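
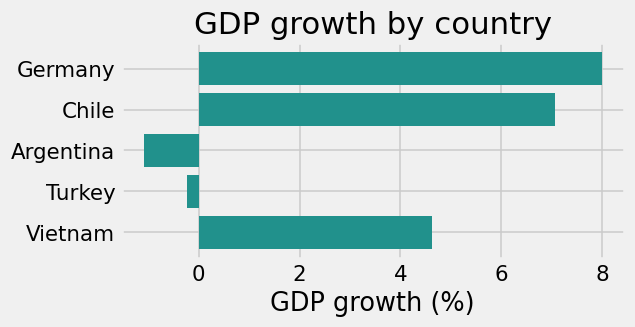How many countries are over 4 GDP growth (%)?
3

Above 4: Germany, Chile, Vietnam.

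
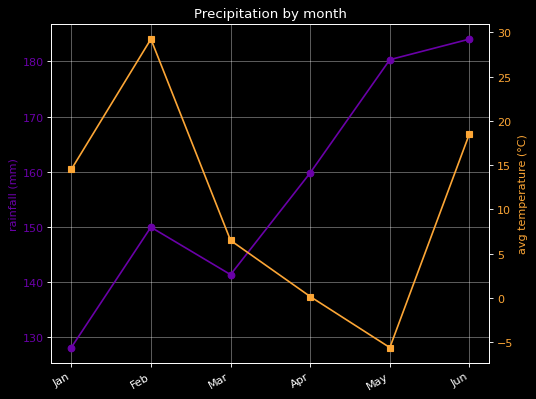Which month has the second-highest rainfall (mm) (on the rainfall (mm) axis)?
Top 3 (on the rainfall (mm) axis): Jun ≈ 185, May ≈ 180, Apr ≈ 160.

May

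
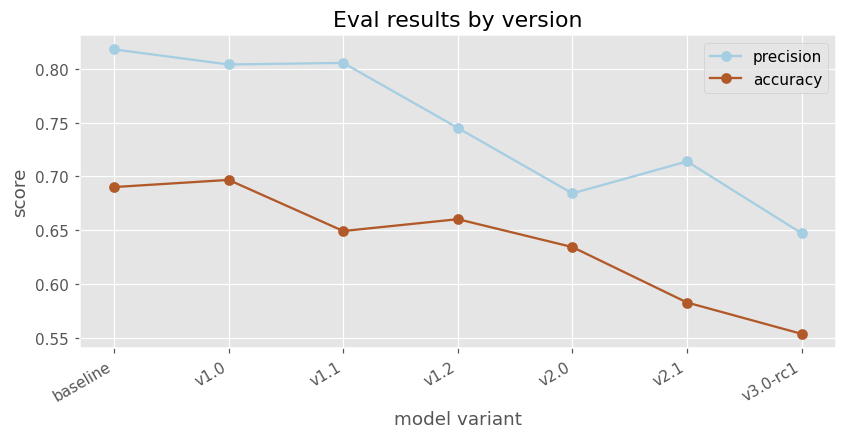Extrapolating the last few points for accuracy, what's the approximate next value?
Last three: 0.65, 0.60, 0.55 → slope ≈ -0.05/step → next ≈ 0.5.

≈ 0.5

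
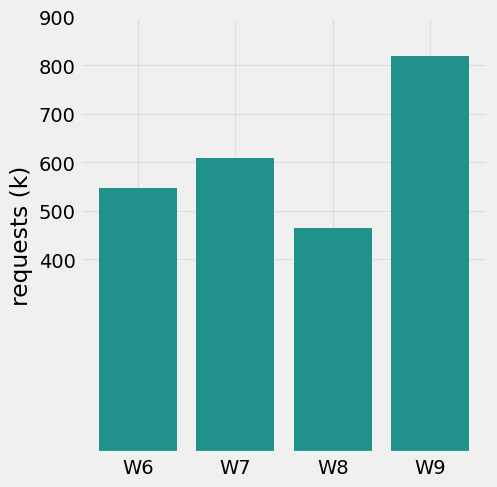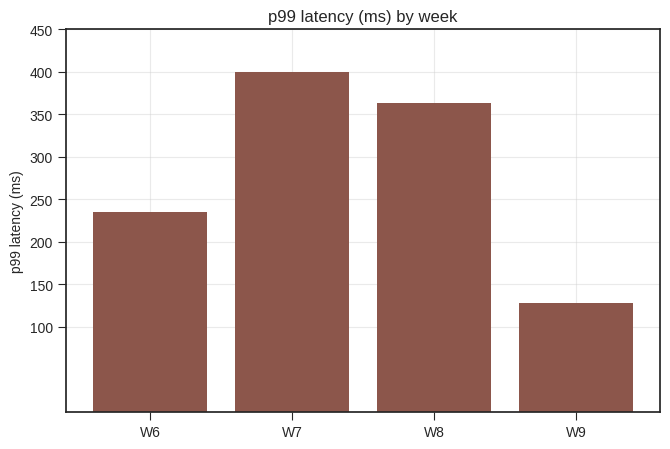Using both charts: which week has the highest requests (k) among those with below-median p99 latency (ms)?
Chart 2 median p99 latency (ms) ≈ 300; below-median weeks: W6, W9. Among those, W9 has the highest requests (k) (≈ 800).

W9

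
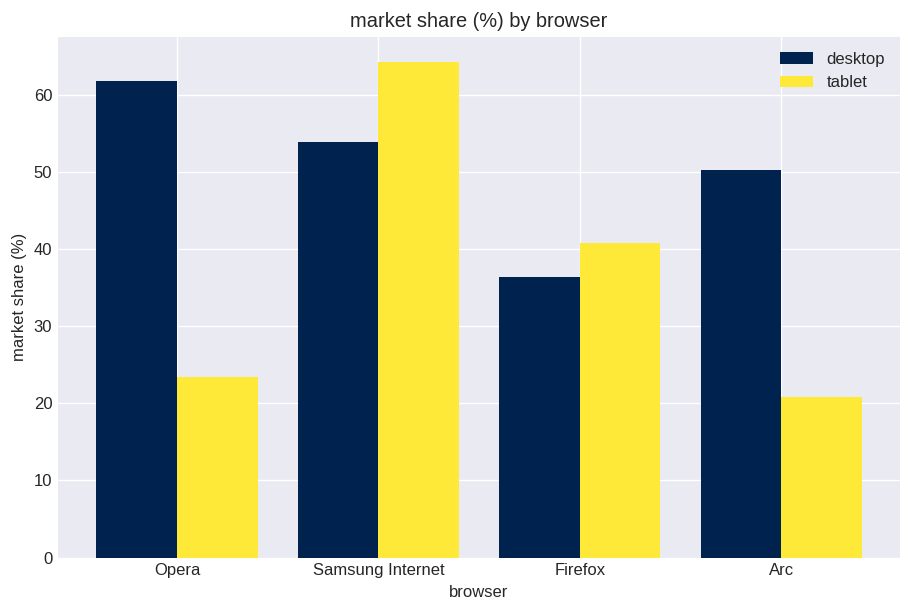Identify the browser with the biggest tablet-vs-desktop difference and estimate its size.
Opera: tablet ≈ 20, desktop ≈ 60 → gap ≈ 40. Next-largest (Arc) is only ≈ 30.

Opera, ≈ 40 %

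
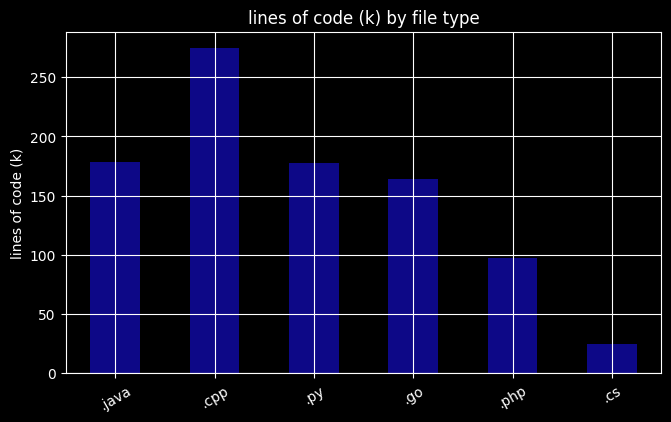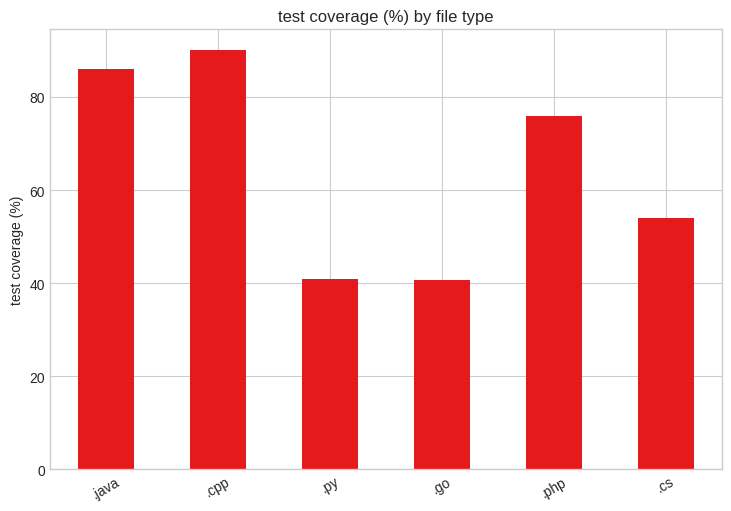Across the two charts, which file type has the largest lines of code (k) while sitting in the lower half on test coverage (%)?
Chart 2 median test coverage (%) ≈ 70; below-median file types: .py, .go, .cs. Among those, .py has the highest lines of code (k) (≈ 200).

.py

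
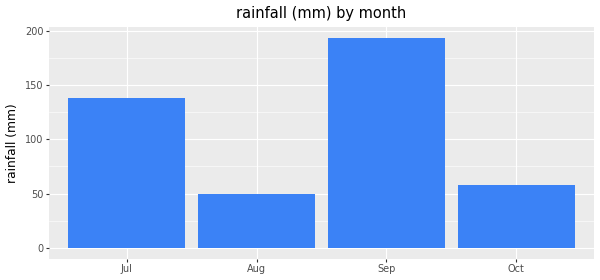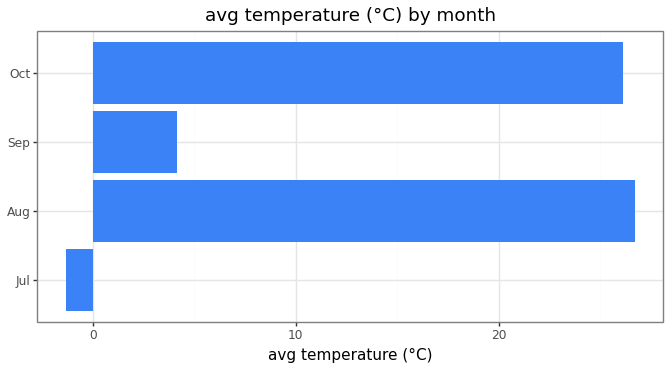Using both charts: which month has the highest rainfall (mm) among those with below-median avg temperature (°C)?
Chart 2 median avg temperature (°C) ≈ 15; below-median months: Jul, Sep. Among those, Sep has the highest rainfall (mm) (≈ 200).

Sep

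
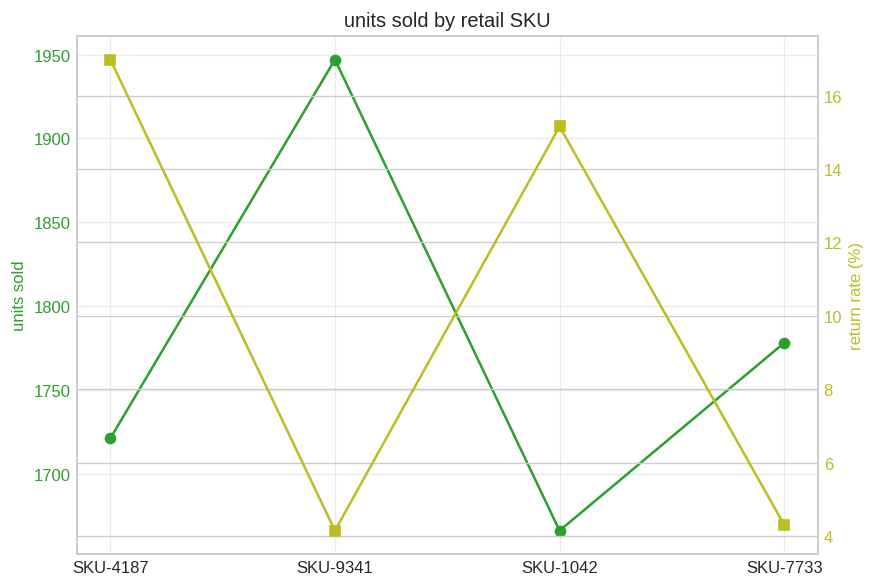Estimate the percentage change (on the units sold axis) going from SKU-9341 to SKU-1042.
≈ -14.1%

SKU-9341 ≈ 1950, SKU-1042 ≈ 1675; (1675 − 1950) / 1950 ≈ -14.1%.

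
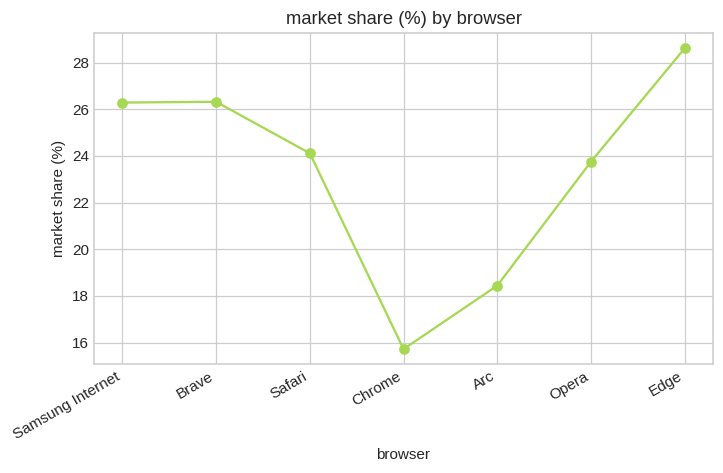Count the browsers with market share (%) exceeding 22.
Above 22: Samsung Internet, Brave, Safari, Opera, Edge.

5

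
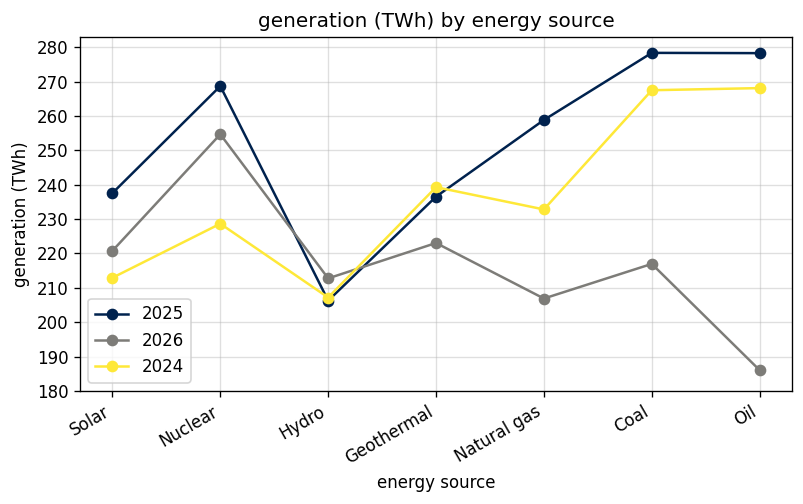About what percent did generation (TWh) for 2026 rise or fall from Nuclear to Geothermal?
≈ -12%

Nuclear ≈ 250, Geothermal ≈ 220; (220 − 250) / 250 ≈ -12%.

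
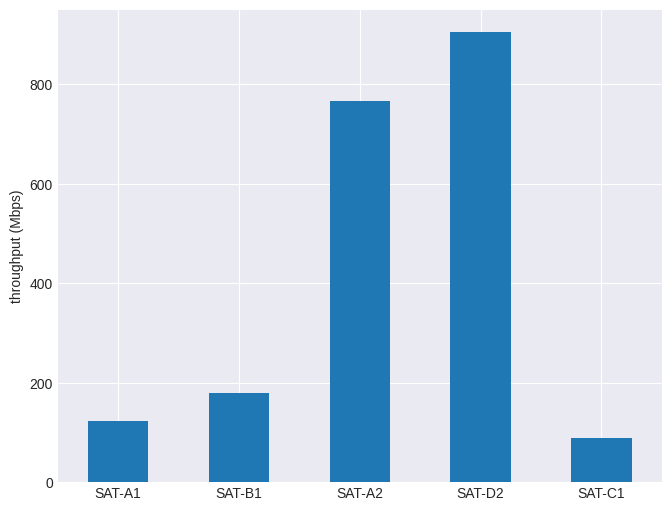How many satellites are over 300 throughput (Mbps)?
2

Above 300: SAT-A2, SAT-D2.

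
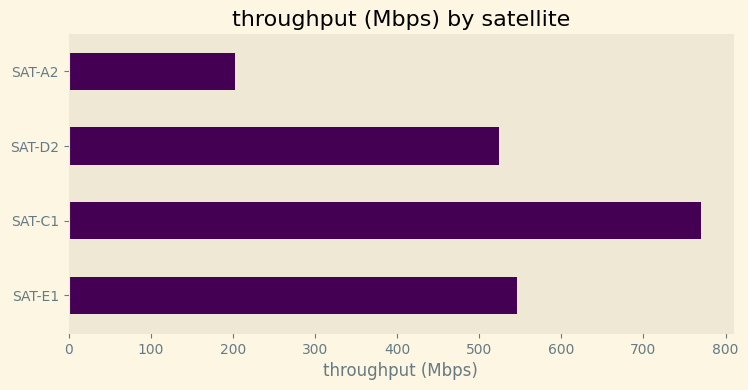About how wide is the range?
≈ 600

Max SAT-C1 ≈ 800, min SAT-A2 ≈ 200; range ≈ 600.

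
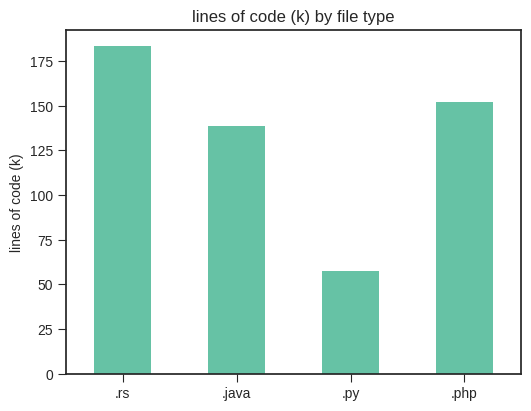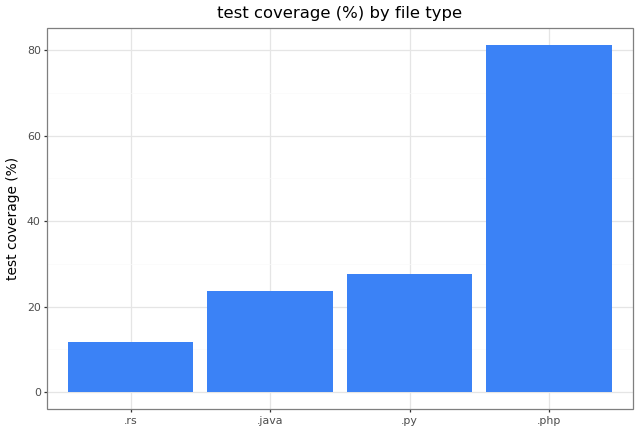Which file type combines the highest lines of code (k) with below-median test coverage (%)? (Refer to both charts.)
Chart 2 median test coverage (%) ≈ 30; below-median file types: .rs, .java. Among those, .rs has the highest lines of code (k) (≈ 180).

.rs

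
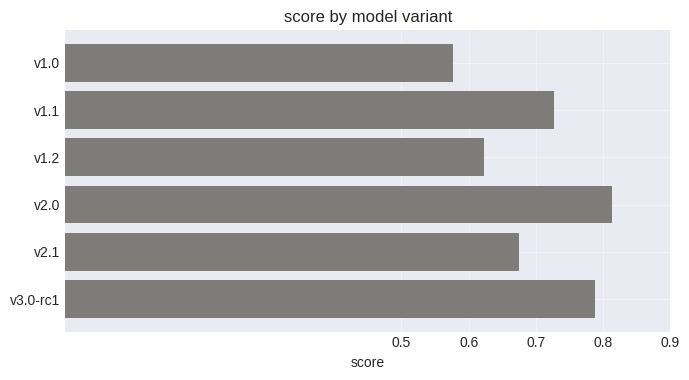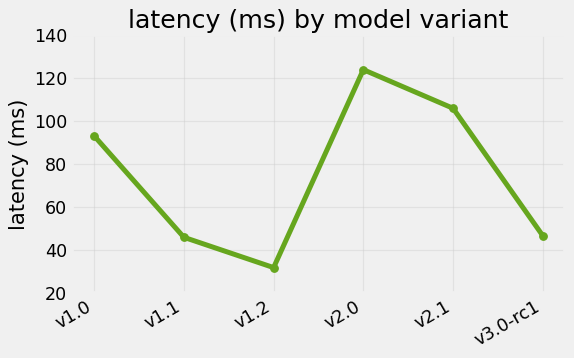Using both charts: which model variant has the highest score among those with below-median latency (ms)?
Chart 2 median latency (ms) ≈ 60; below-median model variants: v1.1, v1.2, v3.0-rc1. Among those, v3.0-rc1 has the highest score (≈ 0.8).

v3.0-rc1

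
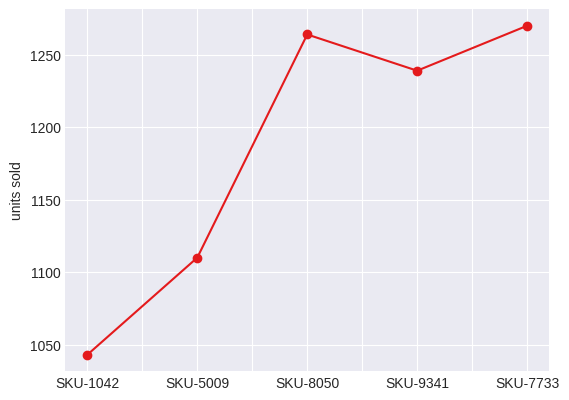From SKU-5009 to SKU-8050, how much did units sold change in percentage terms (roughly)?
≈ +12.5%

SKU-5009 ≈ 1120, SKU-8050 ≈ 1260; (1260 − 1120) / 1120 ≈ +12.5%.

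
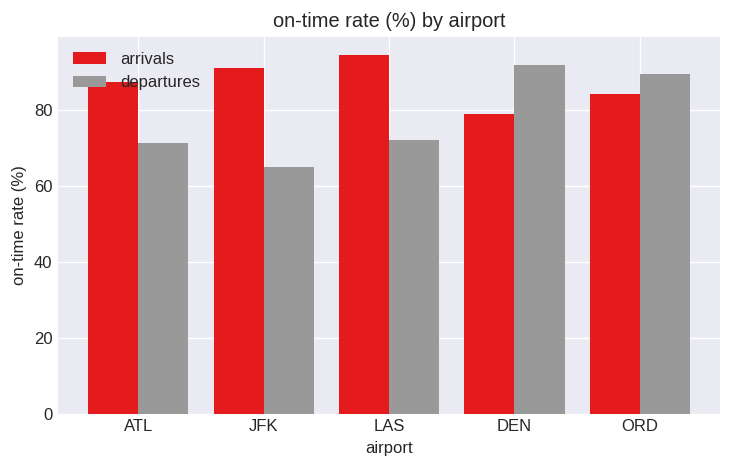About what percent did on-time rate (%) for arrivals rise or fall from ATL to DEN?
ATL ≈ 90, DEN ≈ 80; (80 − 90) / 90 ≈ -11.1%.

≈ -11.1%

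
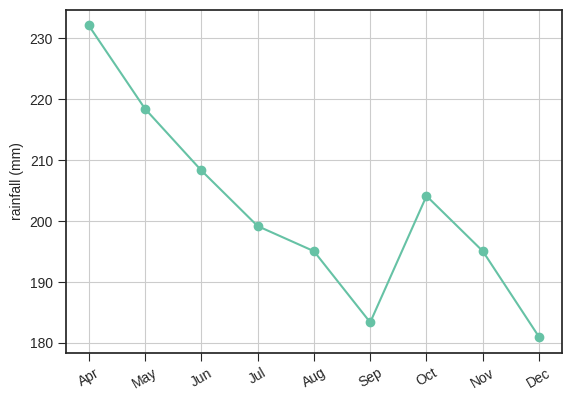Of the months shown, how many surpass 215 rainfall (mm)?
2

Above 215: Apr, May.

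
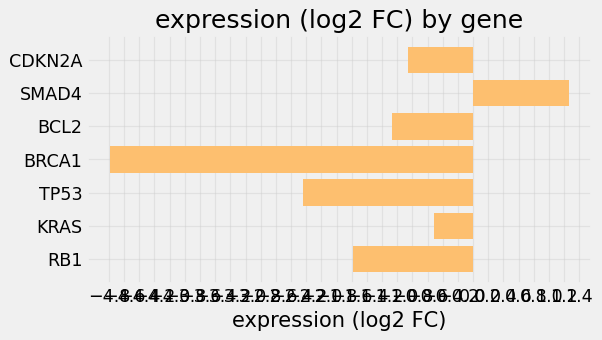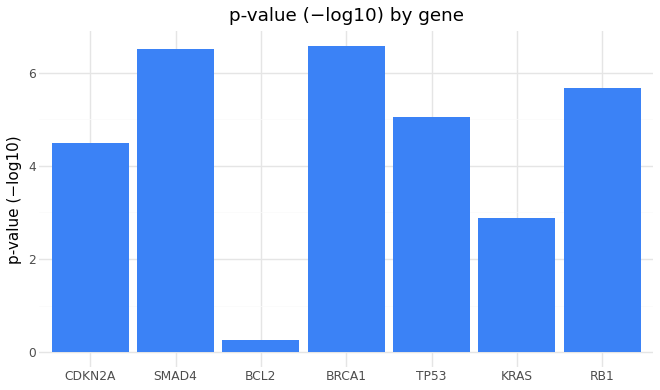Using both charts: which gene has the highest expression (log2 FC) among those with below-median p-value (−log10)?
KRAS

Chart 2 median p-value (−log10) ≈ 5; below-median genes: CDKN2A, BCL2, KRAS. Among those, KRAS has the highest expression (log2 FC) (≈ -0.6).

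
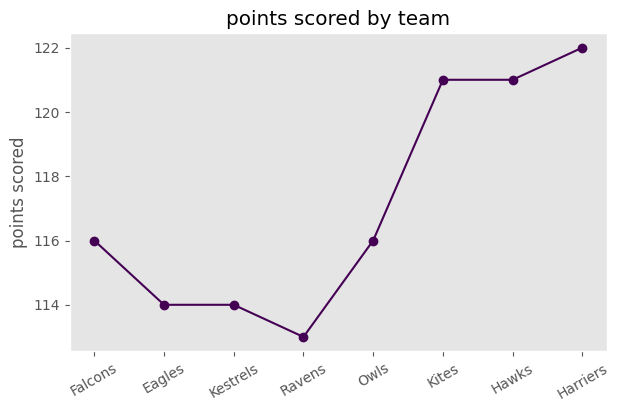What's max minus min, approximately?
≈ 9

Max Harriers ≈ 122, min Ravens ≈ 113; range ≈ 9.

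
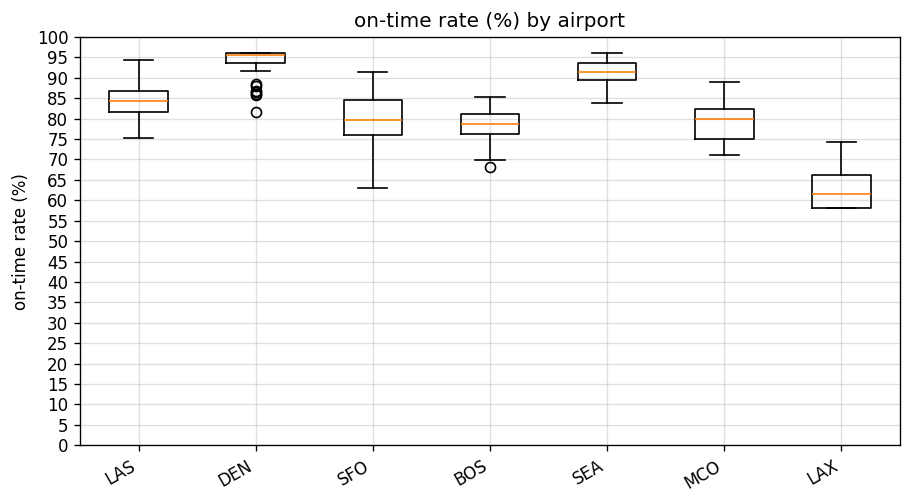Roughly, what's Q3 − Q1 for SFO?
≈ 10

Q3 ≈ 85, Q1 ≈ 75; IQR ≈ 10.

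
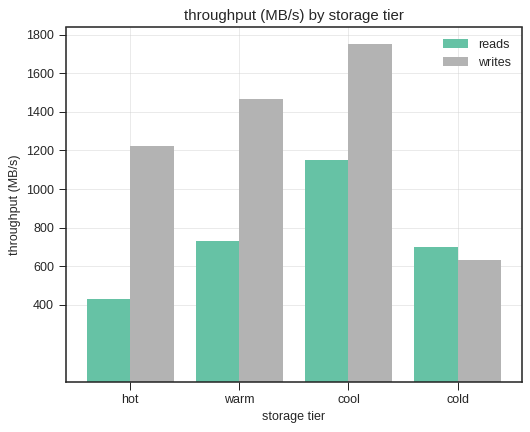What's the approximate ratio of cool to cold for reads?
cool ≈ 1200, cold ≈ 800; 1200/800 ≈ 1.5.

≈ 1.5×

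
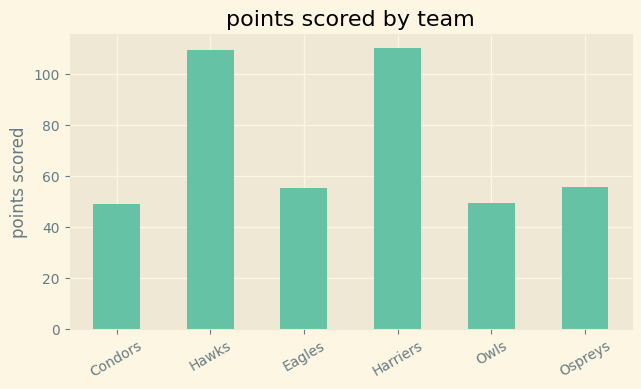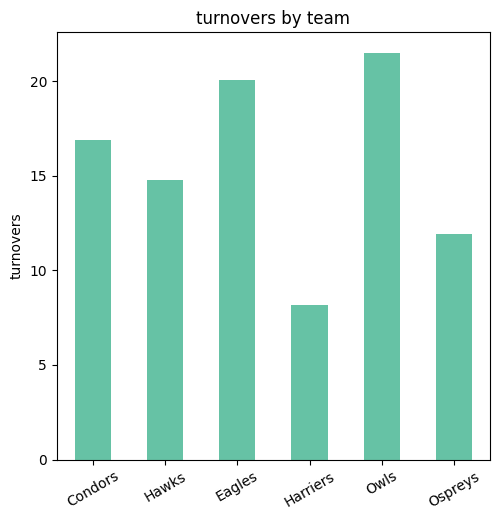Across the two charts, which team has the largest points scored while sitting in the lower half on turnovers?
Harriers

Chart 2 median turnovers ≈ 16; below-median teams: Hawks, Harriers, Ospreys. Among those, Harriers has the highest points scored (≈ 120).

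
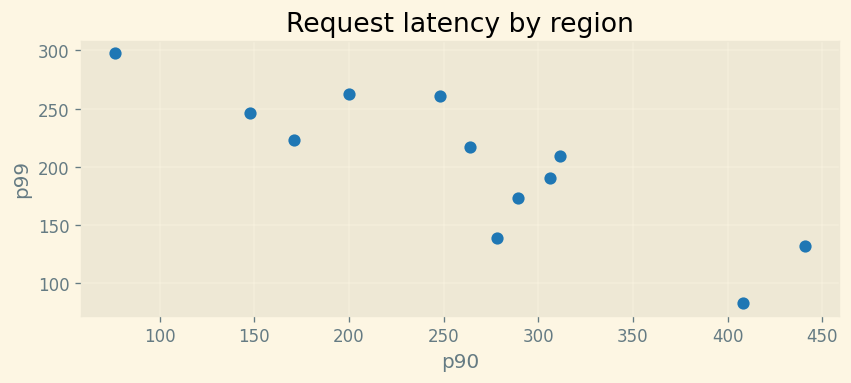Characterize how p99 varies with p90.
Points are negatively correlated; strong (|r| ≈ 0.9).

negative, strong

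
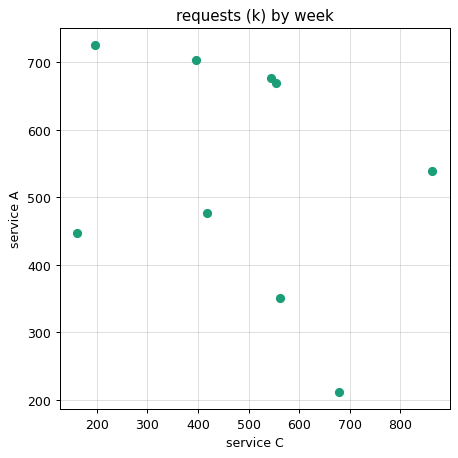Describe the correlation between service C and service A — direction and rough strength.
negative, weak

Points are negatively correlated; weak (|r| ≈ 0.3).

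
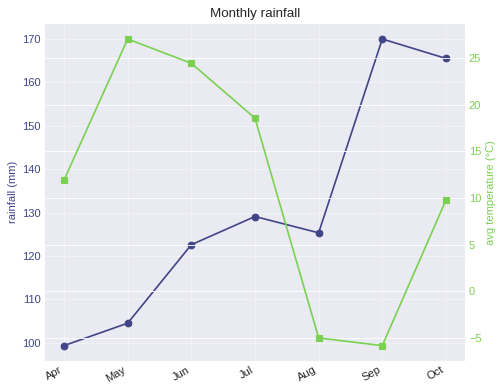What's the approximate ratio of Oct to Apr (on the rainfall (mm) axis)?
≈ 1.7×

Oct ≈ 170, Apr ≈ 100; 170/100 ≈ 1.7.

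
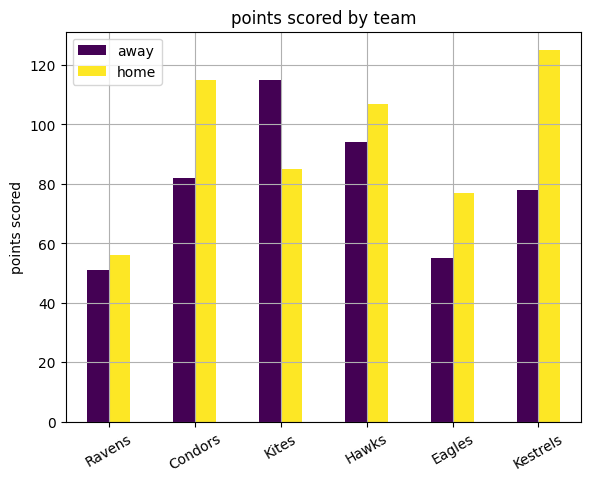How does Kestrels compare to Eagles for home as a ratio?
≈ 1.5×

Kestrels ≈ 120, Eagles ≈ 80; 120/80 ≈ 1.5.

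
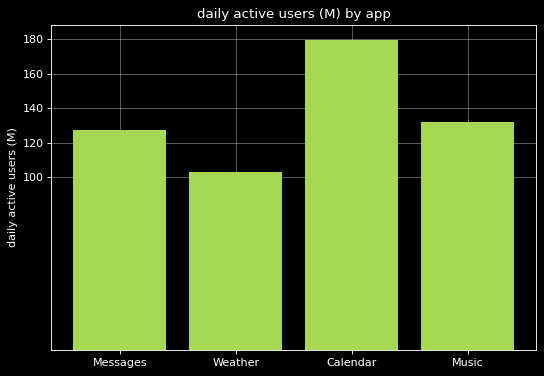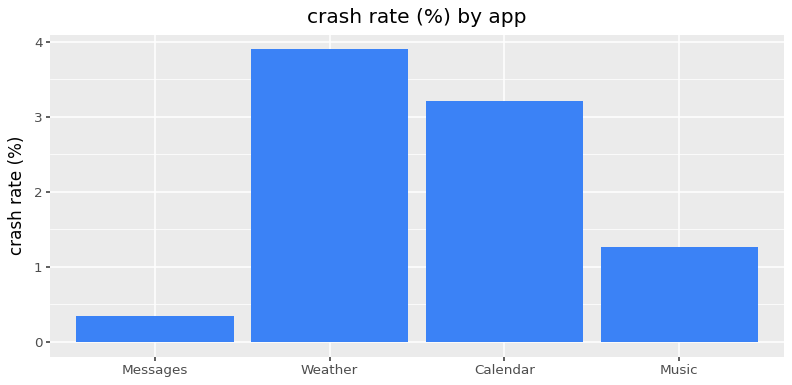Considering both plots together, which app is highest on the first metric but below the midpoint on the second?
Chart 2 median crash rate (%) ≈ 2; below-median apps: Messages, Music. Among those, Music has the highest daily active users (M) (≈ 140).

Music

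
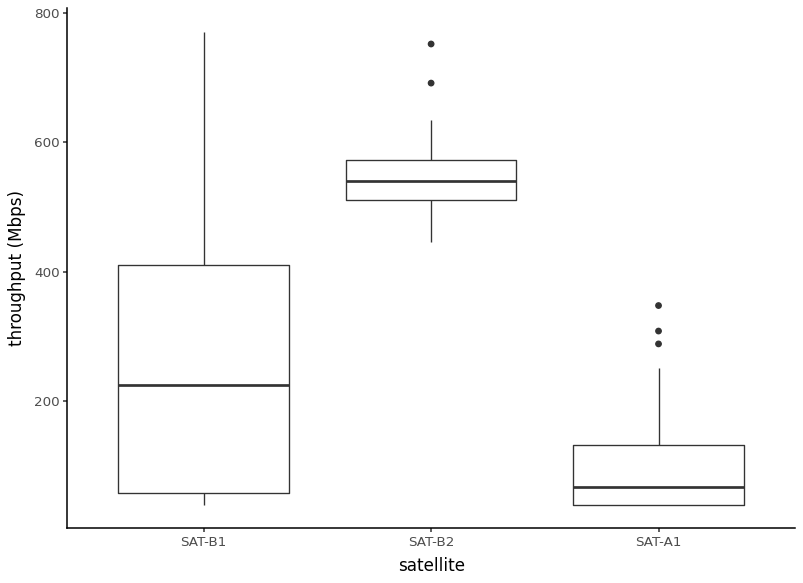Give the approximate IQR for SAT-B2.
≈ 50

Q3 ≈ 550, Q1 ≈ 500; IQR ≈ 50.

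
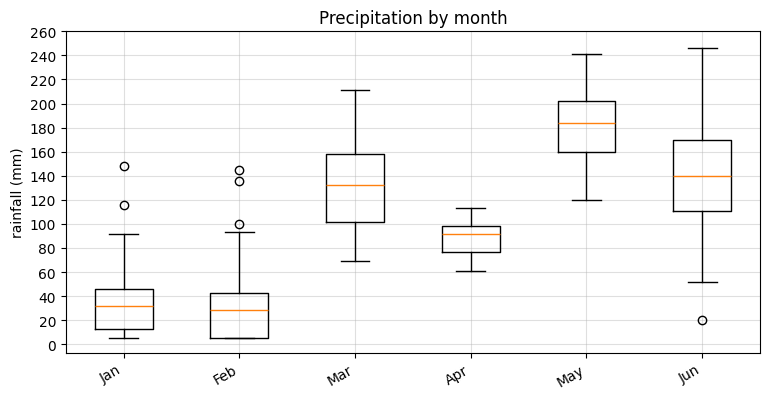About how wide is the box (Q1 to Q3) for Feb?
Q3 ≈ 40, Q1 ≈ 0; IQR ≈ 40.

≈ 40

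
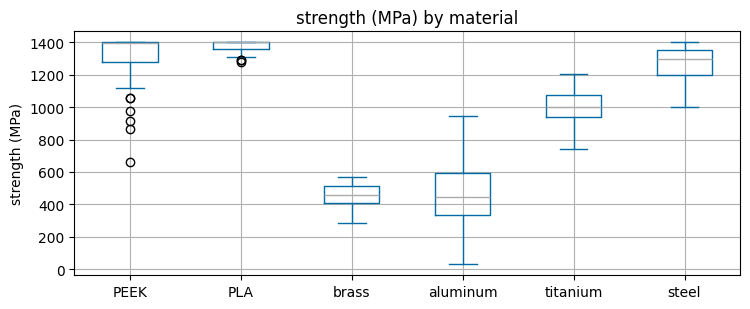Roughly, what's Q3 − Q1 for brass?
Q3 ≈ 500, Q1 ≈ 400; IQR ≈ 100.

≈ 100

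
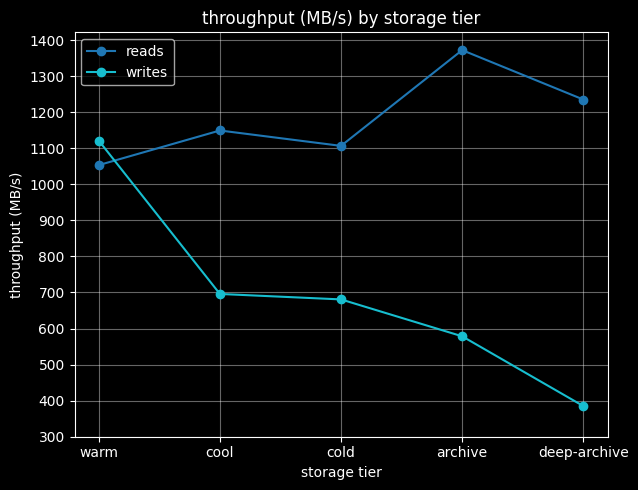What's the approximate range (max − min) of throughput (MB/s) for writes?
≈ 700

Max warm ≈ 1100, min deep-archive ≈ 400; range ≈ 700.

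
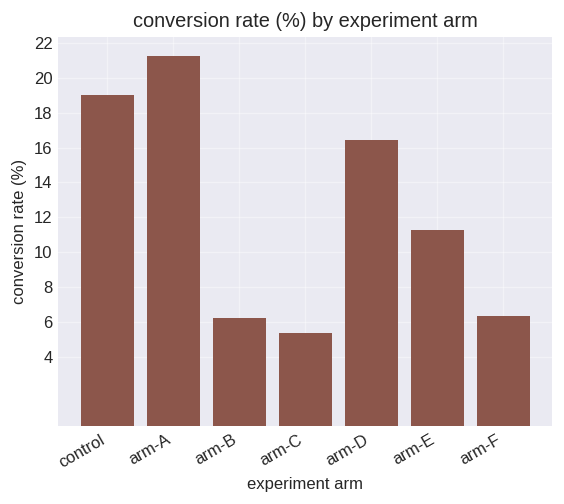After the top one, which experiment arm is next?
control

Top 3: arm-A ≈ 22, control ≈ 18, arm-D ≈ 16.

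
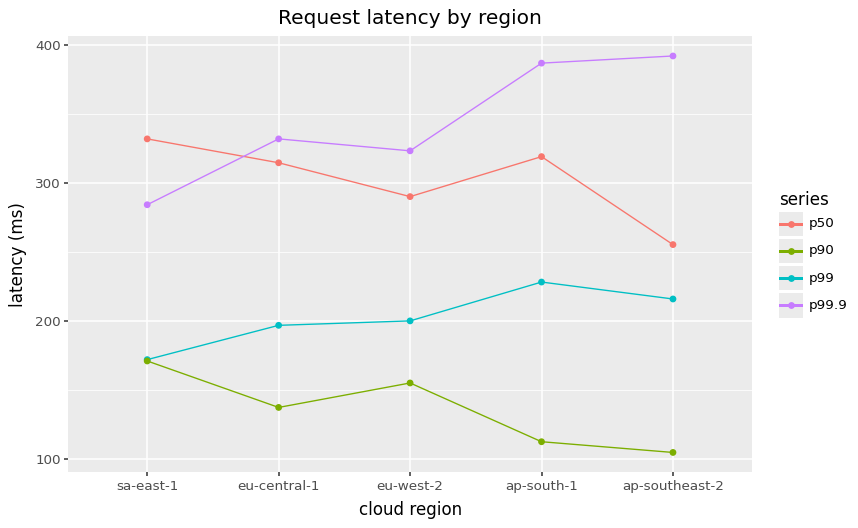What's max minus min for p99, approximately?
≈ 50

Max ap-south-1 ≈ 225, min sa-east-1 ≈ 175; range ≈ 50.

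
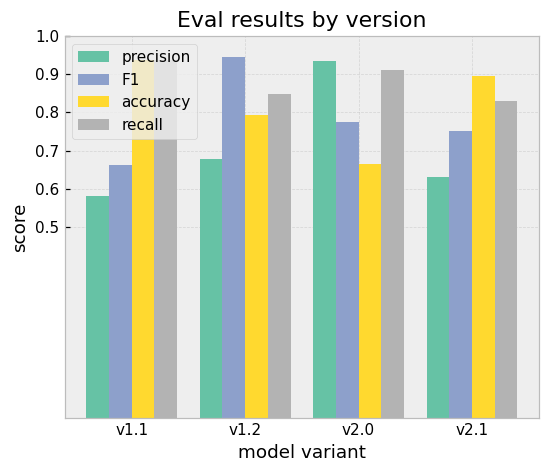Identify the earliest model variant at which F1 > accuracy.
v1.2

v1.1: F1 ≈ 0.7 vs accuracy ≈ 0.9 (not yet); v1.2: F1 ≈ 0.9 vs accuracy ≈ 0.8 (first crossover).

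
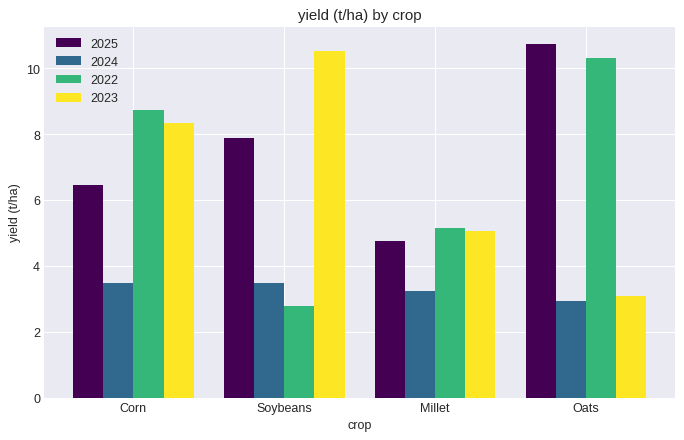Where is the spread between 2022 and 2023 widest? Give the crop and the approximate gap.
Soybeans: 2022 ≈ 3, 2023 ≈ 11 → gap ≈ 8. Next-largest (Oats) is only ≈ 7.

Soybeans, ≈ 8 t/ha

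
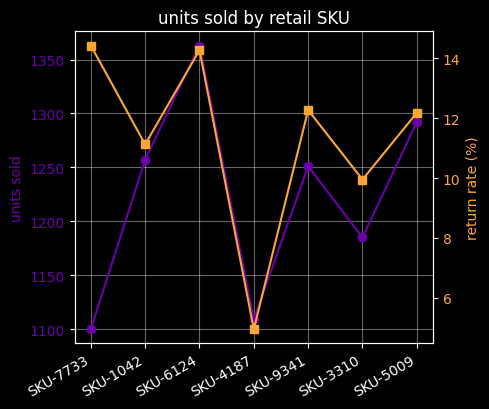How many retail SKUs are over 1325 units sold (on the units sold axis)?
Above 1325: SKU-6124.

1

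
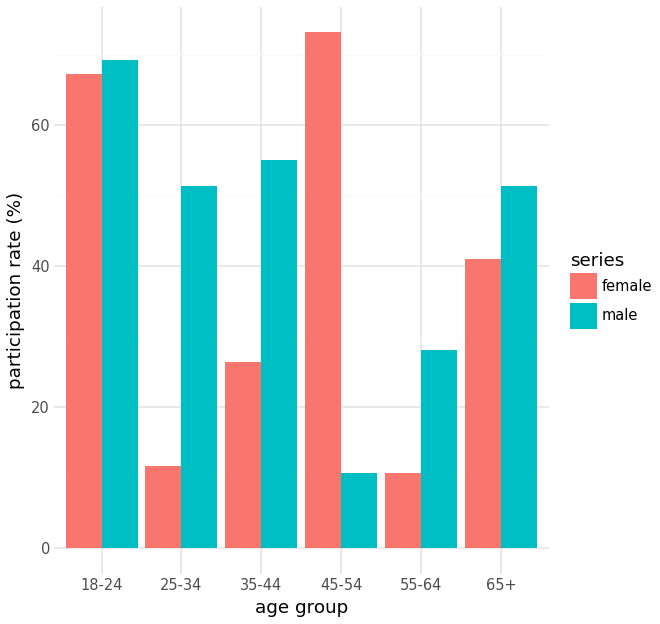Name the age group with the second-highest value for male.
Top 3 for male: 18-24 ≈ 70, 35-44 ≈ 60, 65+ ≈ 50.

35-44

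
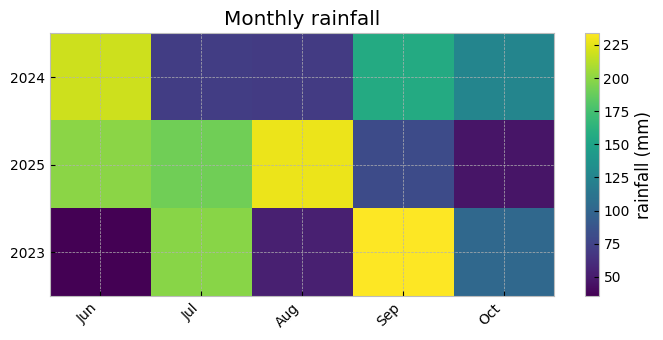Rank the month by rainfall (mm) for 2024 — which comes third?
Oct

Top 4 for 2024: Jun ≈ 220, Sep ≈ 160, Oct ≈ 120, Jul ≈ 80.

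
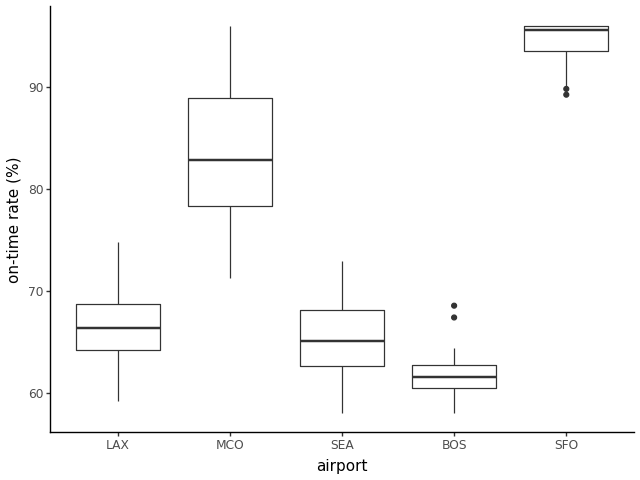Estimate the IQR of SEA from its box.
≈ 5

Q3 ≈ 70, Q1 ≈ 65; IQR ≈ 5.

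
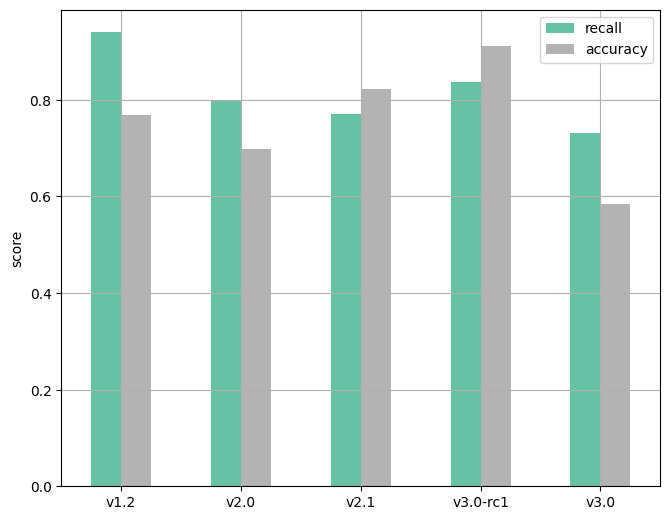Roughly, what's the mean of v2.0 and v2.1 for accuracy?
(0.7 + 0.8) / 2 ≈ 0.75.

≈ 0.75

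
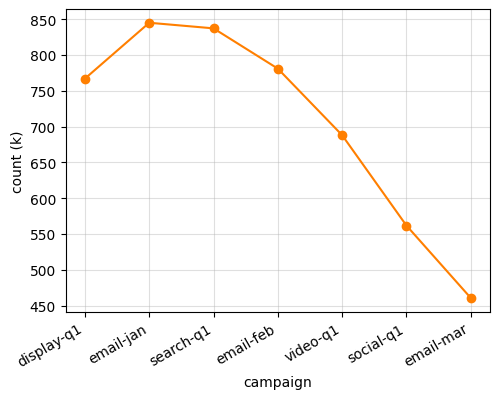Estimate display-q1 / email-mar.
display-q1 ≈ 750, email-mar ≈ 450; 750/450 ≈ 1.67.

≈ 1.67×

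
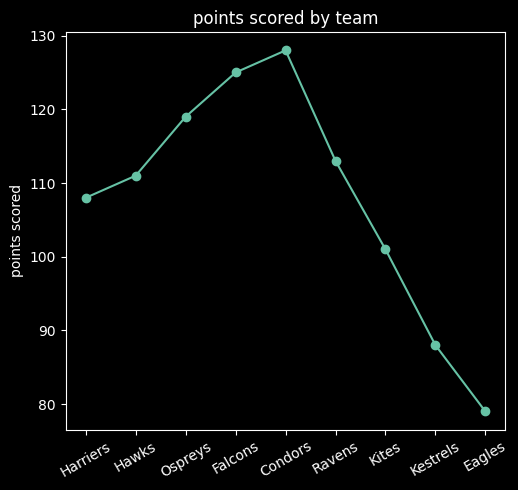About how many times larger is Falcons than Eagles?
Falcons ≈ 125, Eagles ≈ 80; 125/80 ≈ 1.56.

≈ 1.56×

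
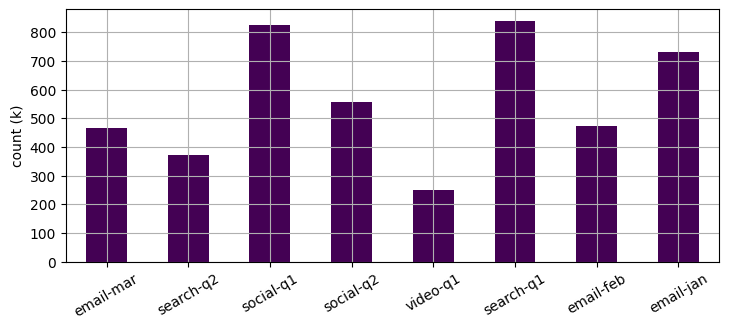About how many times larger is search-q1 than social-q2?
≈ 1.33×

search-q1 ≈ 800, social-q2 ≈ 600; 800/600 ≈ 1.33.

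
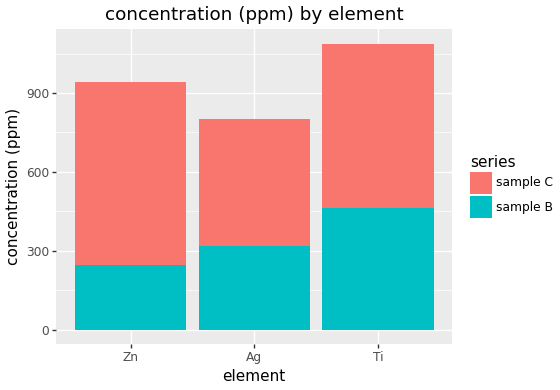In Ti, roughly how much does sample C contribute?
≈ 600

sample C top ≈ 1100, bottom ≈ 500; segment ≈ 600.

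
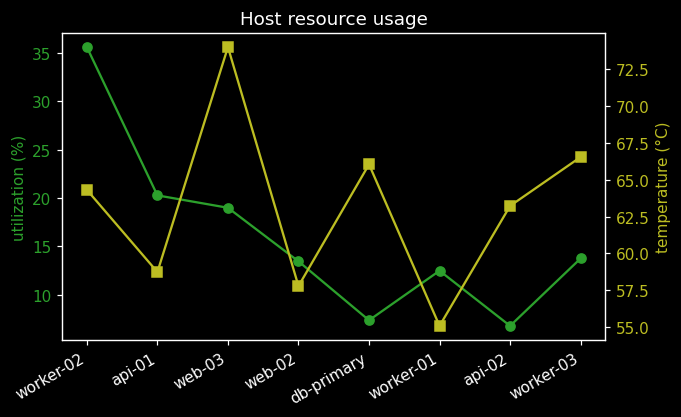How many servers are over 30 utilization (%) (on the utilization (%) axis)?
Above 30: worker-02.

1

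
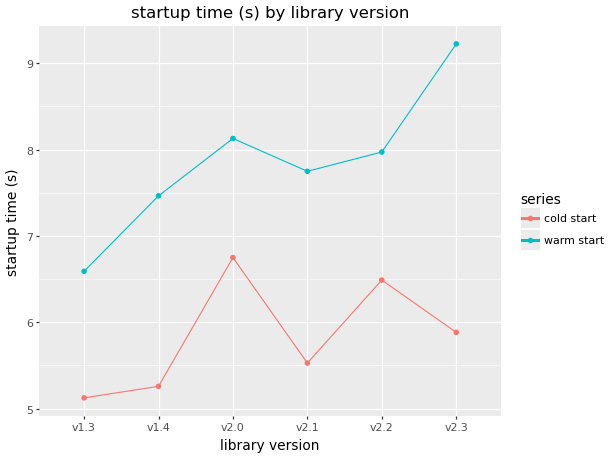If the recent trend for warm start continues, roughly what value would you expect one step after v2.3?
Last three: 7.5, 8.0, 9.0 → slope ≈ 0.75/step → next ≈ 9.75.

≈ 9.75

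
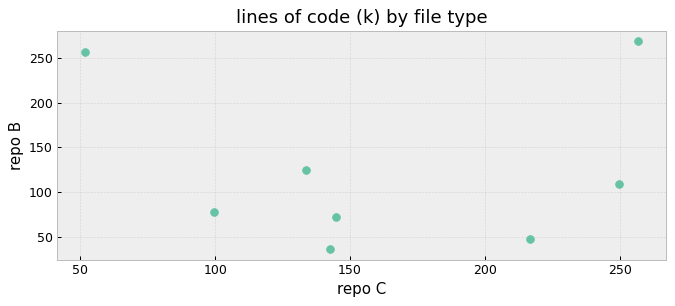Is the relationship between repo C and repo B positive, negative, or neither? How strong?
no clear correlation

Points are roughly uncorrelated; weak (|r| ≈ 0.0).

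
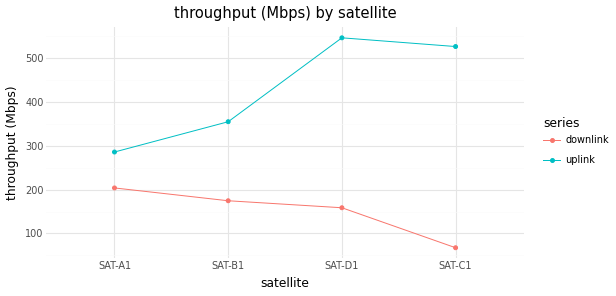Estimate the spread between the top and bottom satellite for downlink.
≈ 150

Max SAT-A1 ≈ 200, min SAT-C1 ≈ 50; range ≈ 150.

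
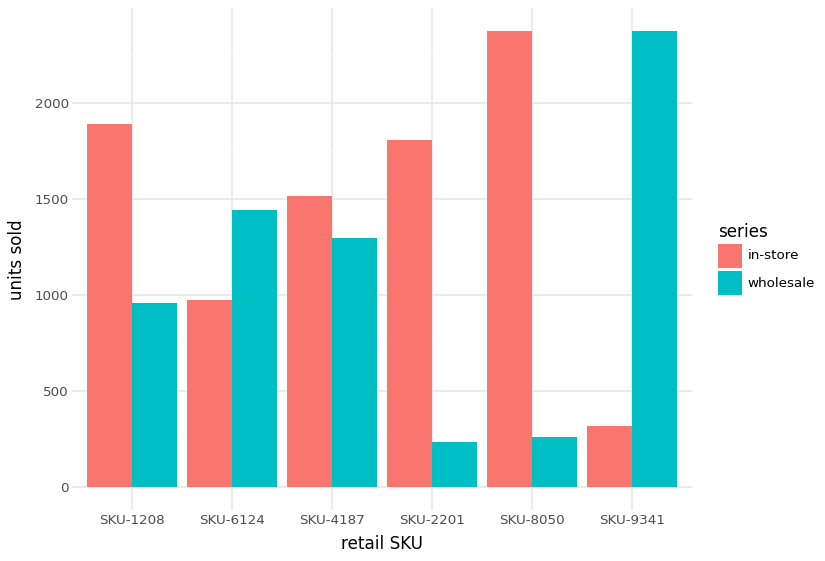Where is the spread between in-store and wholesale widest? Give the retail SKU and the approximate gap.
SKU-8050: in-store ≈ 2400, wholesale ≈ 200 → gap ≈ 2200. Next-largest (SKU-9341) is only ≈ 2000.

SKU-8050, ≈ 2200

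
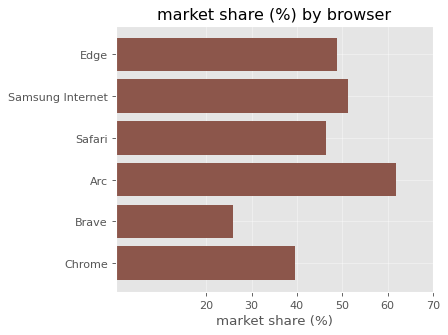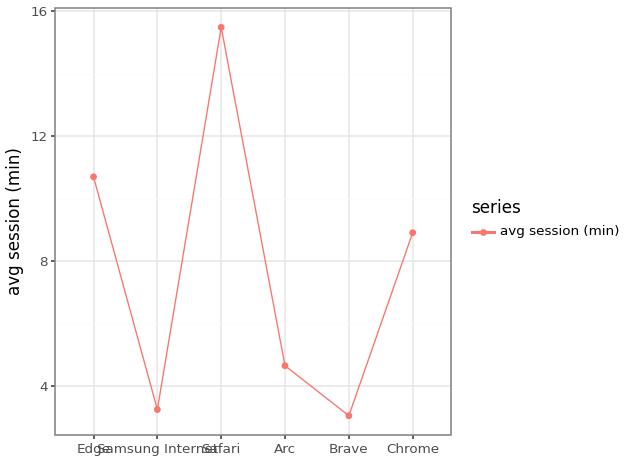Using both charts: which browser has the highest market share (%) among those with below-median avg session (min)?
Arc

Chart 2 median avg session (min) ≈ 6; below-median browsers: Samsung Internet, Arc, Brave. Among those, Arc has the highest market share (%) (≈ 60).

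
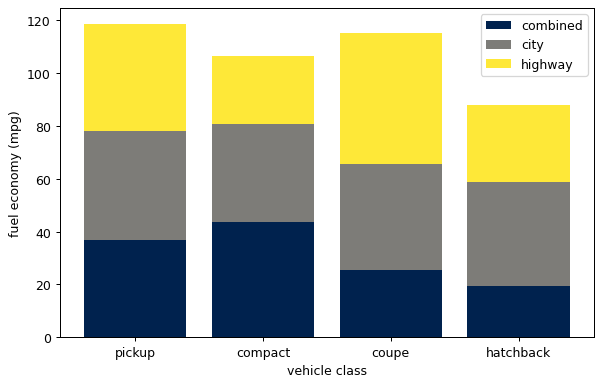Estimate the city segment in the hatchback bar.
city top ≈ 60, bottom ≈ 20; segment ≈ 40.

≈ 40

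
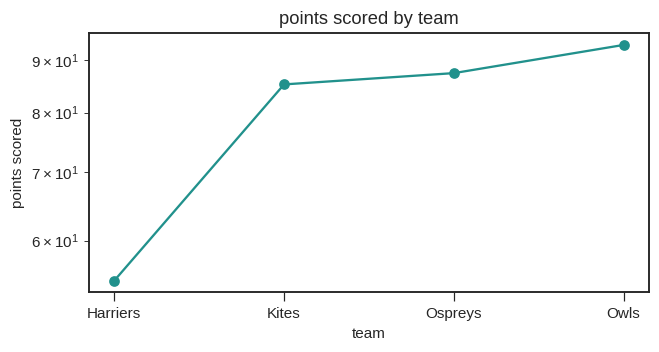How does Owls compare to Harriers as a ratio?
Owls ≈ 95, Harriers ≈ 55; 95/55 ≈ 1.73.

≈ 1.73×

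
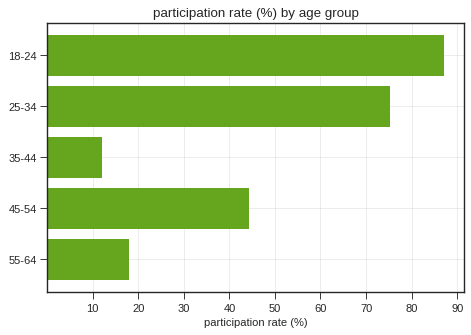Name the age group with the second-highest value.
25-34

Top 3: 18-24 ≈ 90, 25-34 ≈ 80, 45-54 ≈ 40.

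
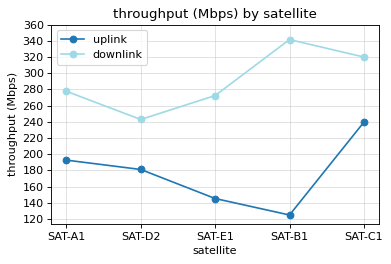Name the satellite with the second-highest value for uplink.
SAT-A1

Top 3 for uplink: SAT-C1 ≈ 240, SAT-A1 ≈ 200, SAT-D2 ≈ 180.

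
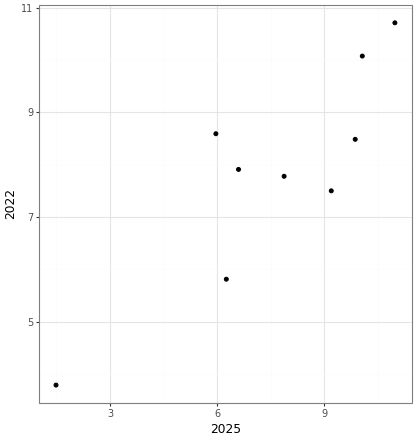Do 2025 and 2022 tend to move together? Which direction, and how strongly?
Points are positively correlated; strong (|r| ≈ 0.9).

positive, strong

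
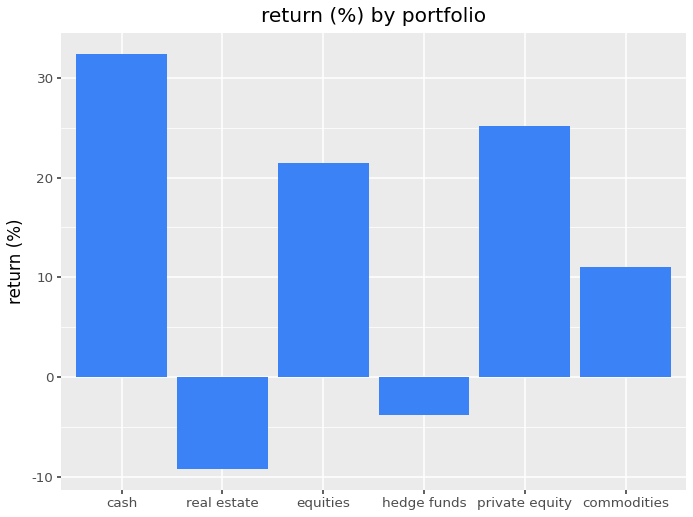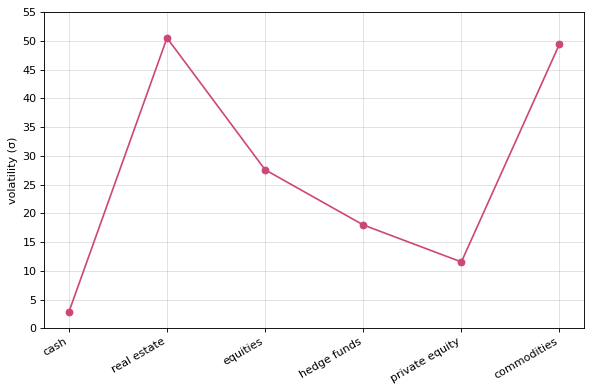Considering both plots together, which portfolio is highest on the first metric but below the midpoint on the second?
Chart 2 median volatility (σ) ≈ 25; below-median portfolios: cash, hedge funds, private equity. Among those, cash has the highest return (%) (≈ 30).

cash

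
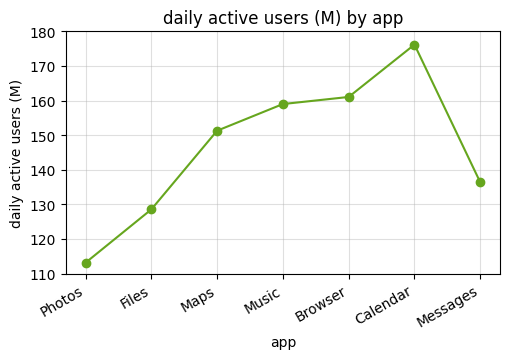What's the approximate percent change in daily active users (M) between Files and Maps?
≈ +15.4%

Files ≈ 130, Maps ≈ 150; (150 − 130) / 130 ≈ +15.4%.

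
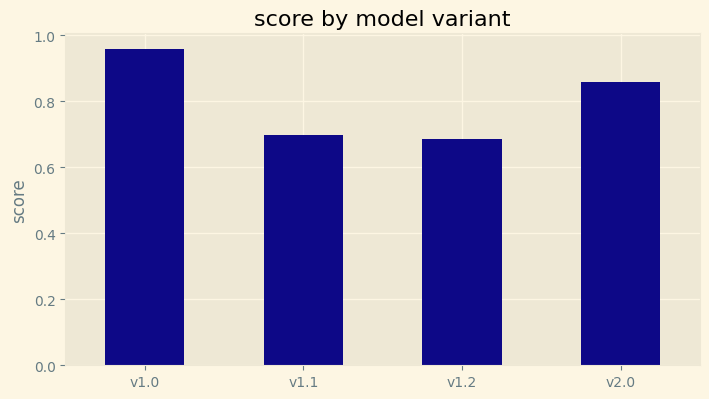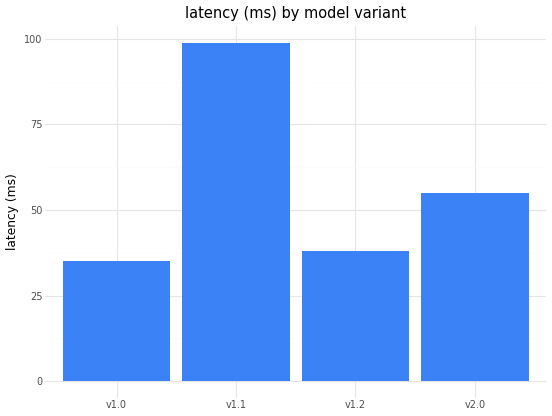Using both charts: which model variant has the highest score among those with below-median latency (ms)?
v1.0

Chart 2 median latency (ms) ≈ 50; below-median model variants: v1.0, v1.2. Among those, v1.0 has the highest score (≈ 1).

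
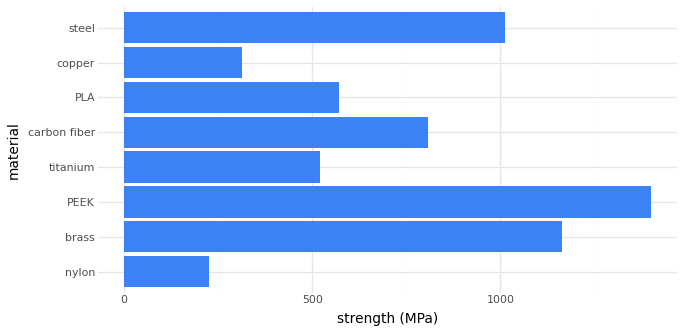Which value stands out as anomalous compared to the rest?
PEEK

PEEK ≈ 1400; the rest sit between ≈ 200 and ≈ 1200.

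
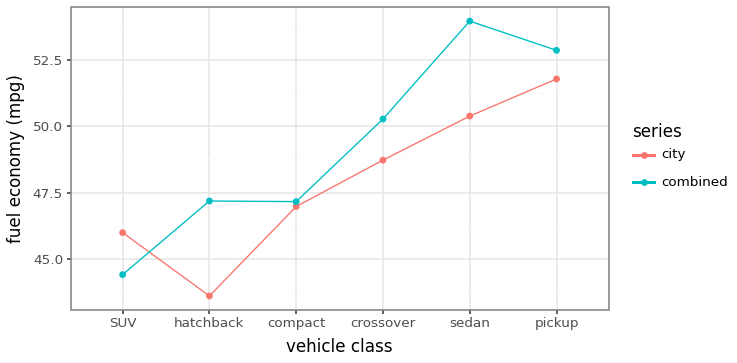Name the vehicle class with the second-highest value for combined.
pickup

Top 3 for combined: sedan ≈ 54, pickup ≈ 53, crossover ≈ 50.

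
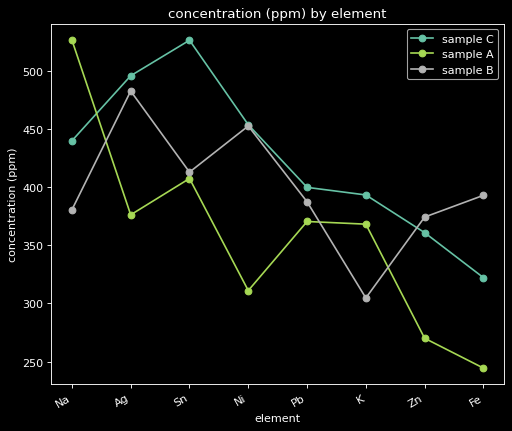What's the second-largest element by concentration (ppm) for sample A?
Top 3 for sample A: Na ≈ 525, Sn ≈ 400, Ag ≈ 375.

Sn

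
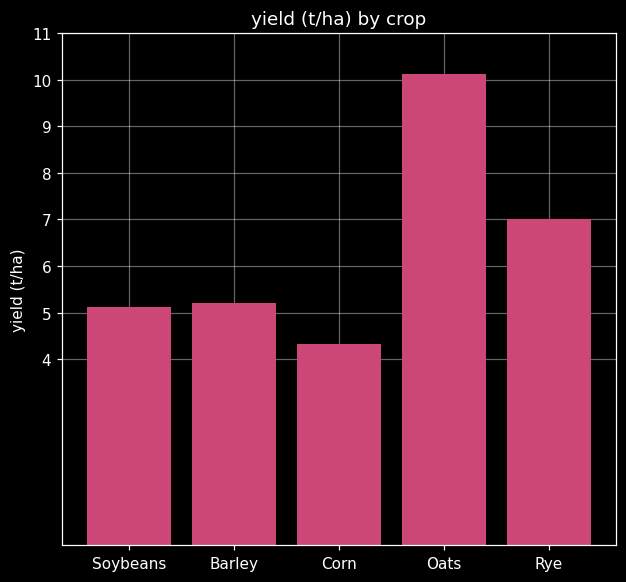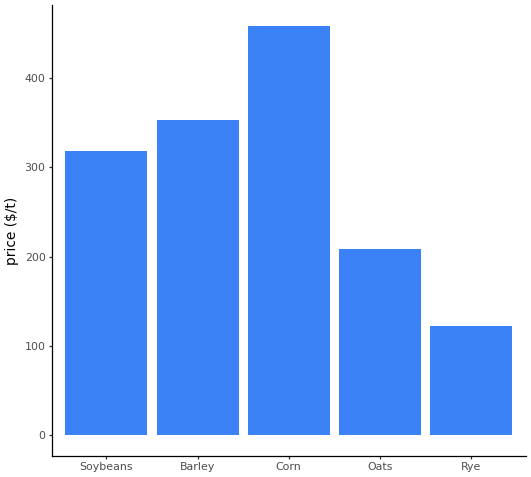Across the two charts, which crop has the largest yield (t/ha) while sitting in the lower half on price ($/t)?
Chart 2 median price ($/t) ≈ 300; below-median crops: Oats, Rye. Among those, Oats has the highest yield (t/ha) (≈ 10).

Oats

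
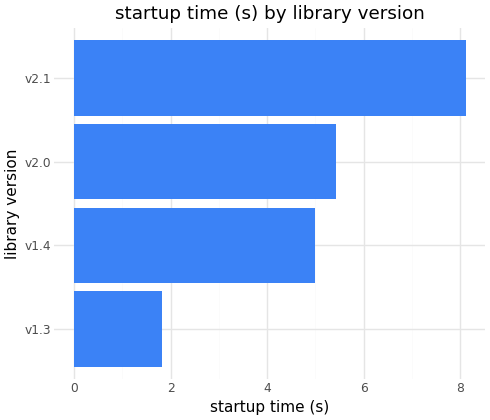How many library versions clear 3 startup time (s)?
Above 3: v1.4, v2.0, v2.1.

3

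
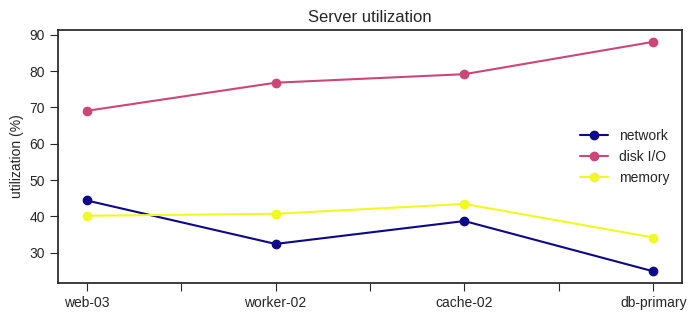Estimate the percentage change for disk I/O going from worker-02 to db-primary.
≈ +12.5%

worker-02 ≈ 80, db-primary ≈ 90; (90 − 80) / 80 ≈ +12.5%.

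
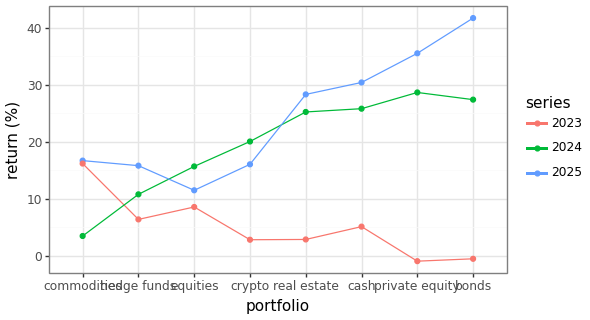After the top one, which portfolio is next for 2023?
Top 3 for 2023: commodities ≈ 15, equities ≈ 10, hedge funds ≈ 5.

equities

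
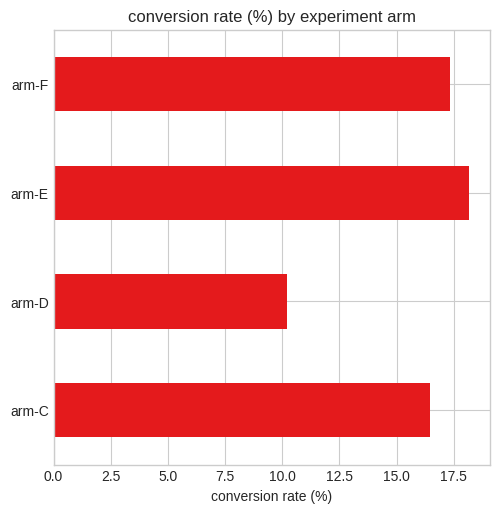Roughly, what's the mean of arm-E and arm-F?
(18 + 18) / 2 ≈ 18.

≈ 18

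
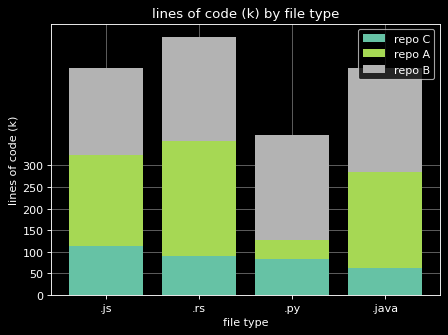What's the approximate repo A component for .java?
≈ 250

repo A top ≈ 300, bottom ≈ 50; segment ≈ 250.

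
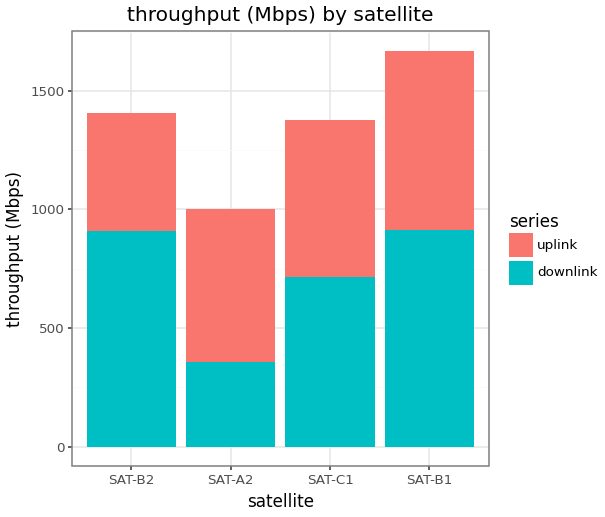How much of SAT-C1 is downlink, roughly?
downlink top ≈ 800, bottom ≈ 0; segment ≈ 800.

≈ 800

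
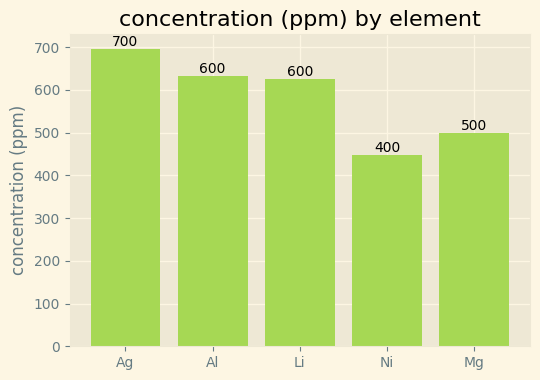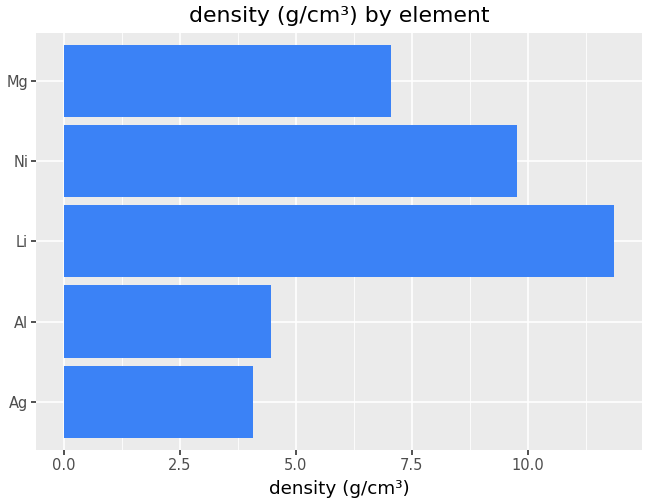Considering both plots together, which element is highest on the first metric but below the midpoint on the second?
Chart 2 median density (g/cm³) ≈ 8; below-median elements: Ag, Al. Among those, Ag has the highest concentration (ppm) (≈ 700).

Ag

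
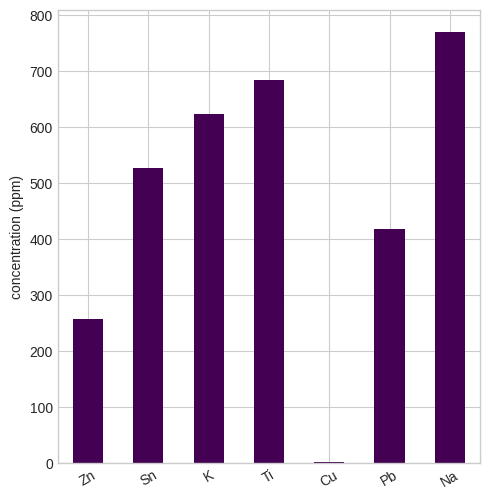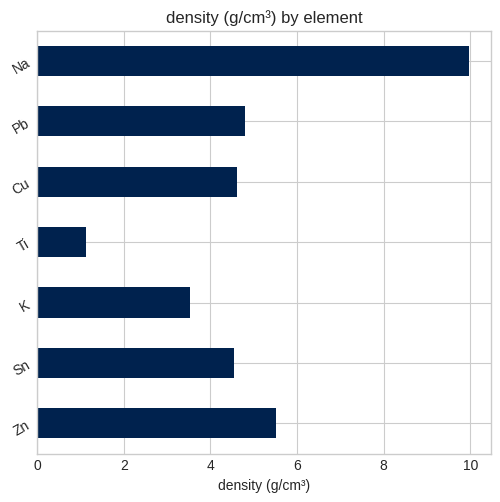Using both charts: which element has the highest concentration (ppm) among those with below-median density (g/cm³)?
Ti

Chart 2 median density (g/cm³) ≈ 5; below-median elements: Sn, K, Ti. Among those, Ti has the highest concentration (ppm) (≈ 700).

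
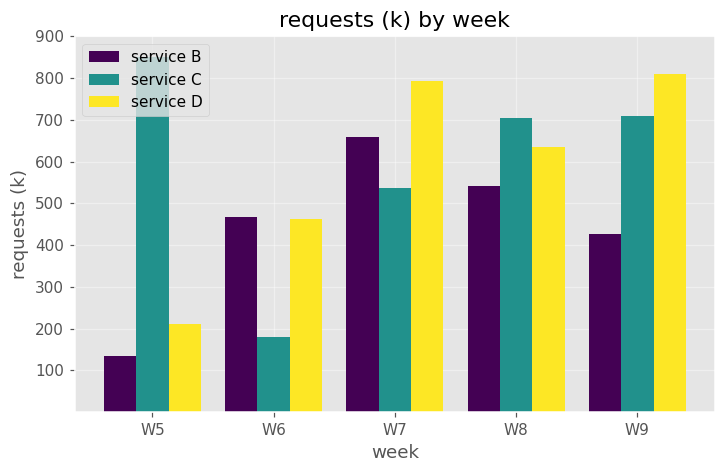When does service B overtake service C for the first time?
W6

W5: service B ≈ 100 vs service C ≈ 900 (not yet); W6: service B ≈ 500 vs service C ≈ 200 (first crossover).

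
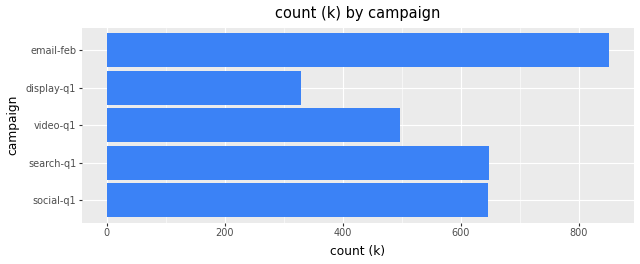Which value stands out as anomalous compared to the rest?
display-q1

display-q1 ≈ 300; the rest sit between ≈ 500 and ≈ 800.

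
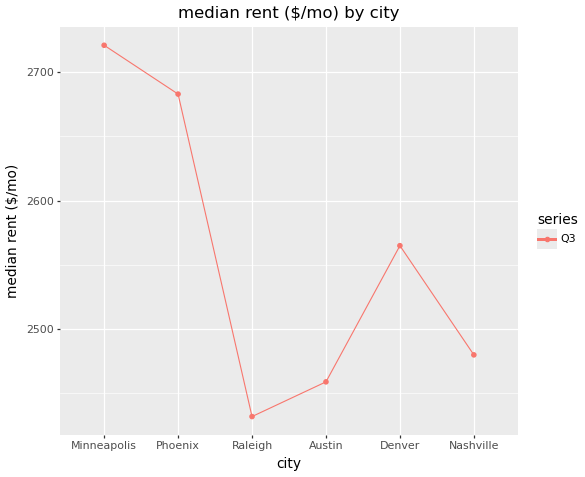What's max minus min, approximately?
Max Minneapolis ≈ 2725, min Raleigh ≈ 2425; range ≈ 300.

≈ 300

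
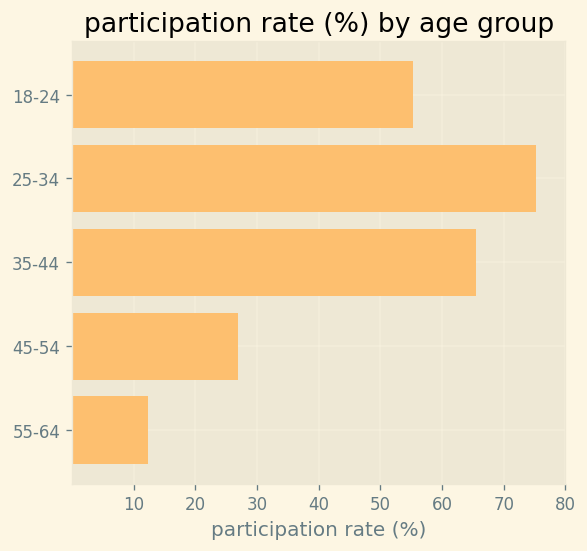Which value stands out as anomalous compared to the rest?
55-64 ≈ 10; the rest sit between ≈ 30 and ≈ 80.

55-64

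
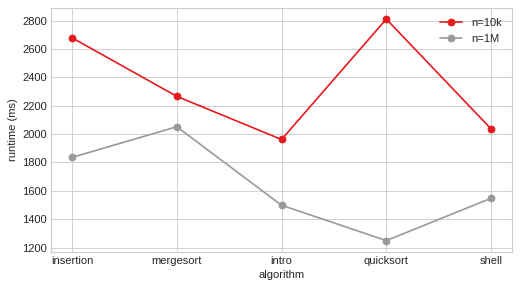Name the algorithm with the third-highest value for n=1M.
shell

Top 4 for n=1M: mergesort ≈ 2000, insertion ≈ 1800, shell ≈ 1600, intro ≈ 1400.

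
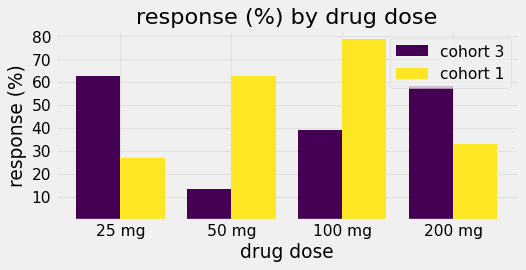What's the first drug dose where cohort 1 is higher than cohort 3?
25 mg: cohort 1 ≈ 30 vs cohort 3 ≈ 60 (not yet); 50 mg: cohort 1 ≈ 60 vs cohort 3 ≈ 10 (first crossover).

50 mg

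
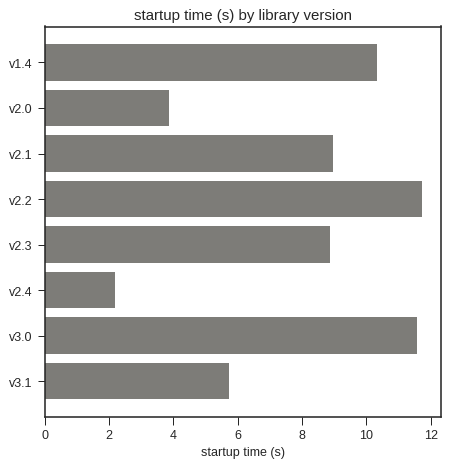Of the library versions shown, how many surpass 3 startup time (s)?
7

Above 3: v1.4, v2.0, v2.1, v2.2, v2.3, v3.0, v3.1.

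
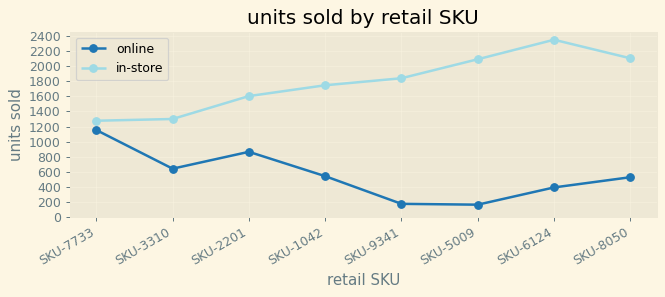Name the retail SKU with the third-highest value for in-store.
SKU-5009

Top 4 for in-store: SKU-6124 ≈ 2400, SKU-8050 ≈ 2200, SKU-5009 ≈ 2000, SKU-9341 ≈ 1800.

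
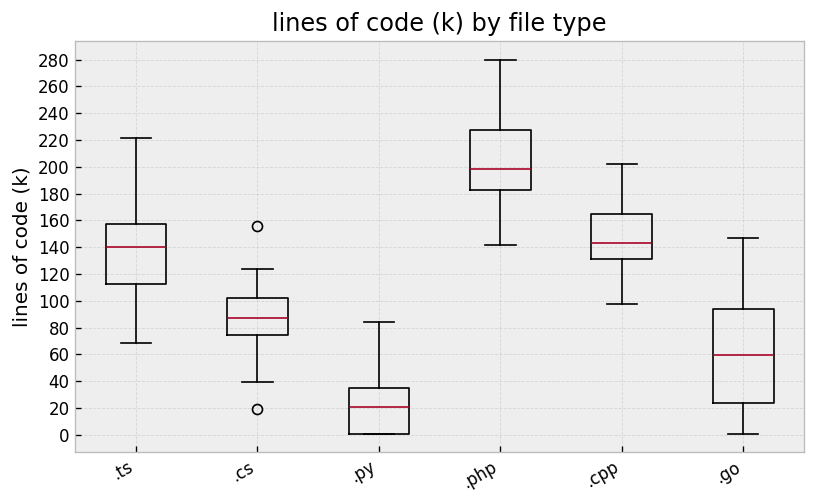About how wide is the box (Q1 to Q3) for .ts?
Q3 ≈ 160, Q1 ≈ 120; IQR ≈ 40.

≈ 40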